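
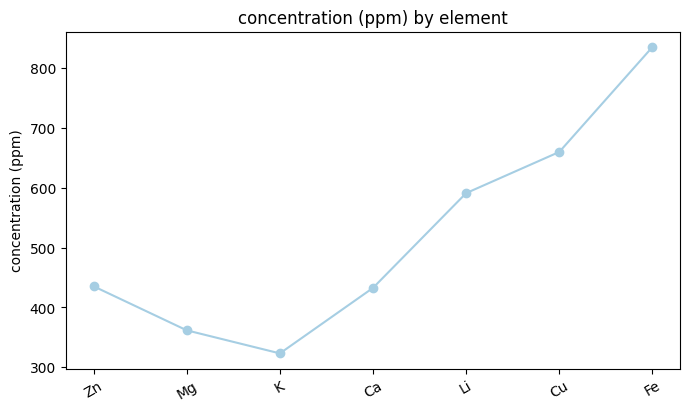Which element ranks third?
Top 4: Fe ≈ 850, Cu ≈ 650, Li ≈ 600, Zn ≈ 450.

Li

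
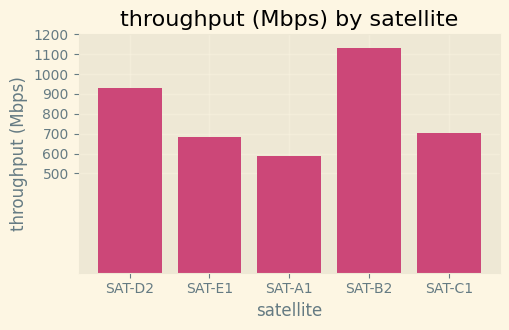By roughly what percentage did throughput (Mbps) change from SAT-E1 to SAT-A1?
≈ -14.3%

SAT-E1 ≈ 700, SAT-A1 ≈ 600; (600 − 700) / 700 ≈ -14.3%.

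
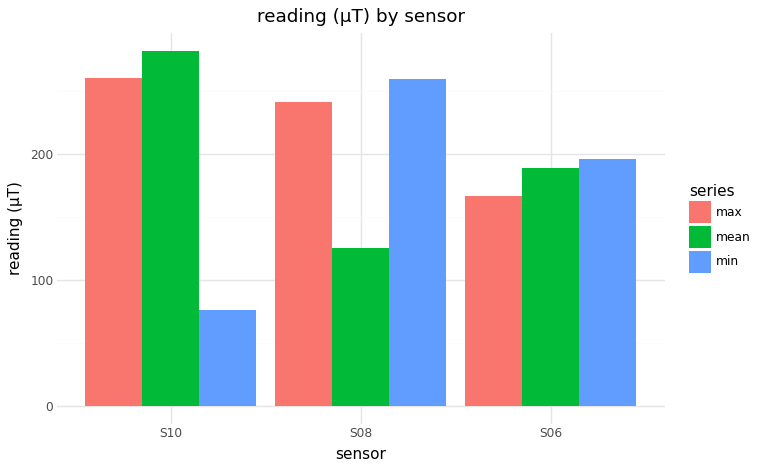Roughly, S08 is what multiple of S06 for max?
≈ 1.43×

S08 ≈ 250, S06 ≈ 175; 250/175 ≈ 1.43.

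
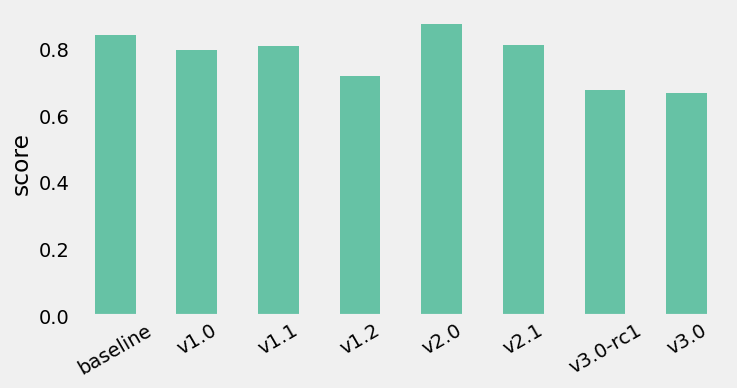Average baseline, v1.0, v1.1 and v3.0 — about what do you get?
≈ 0.78

(0.8 + 0.8 + 0.8 + 0.7) / 4 ≈ 0.78.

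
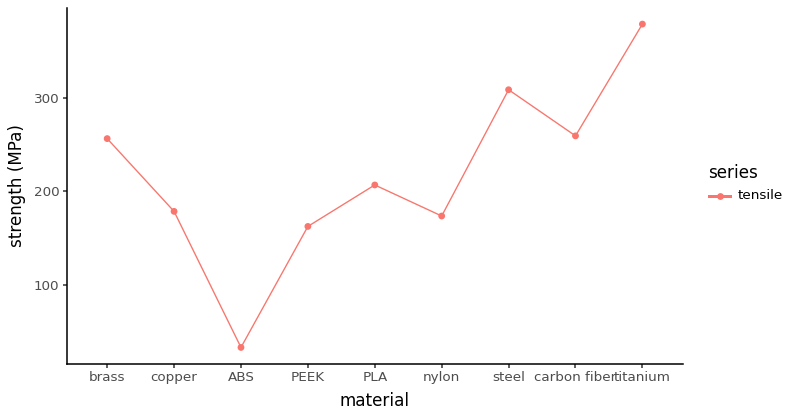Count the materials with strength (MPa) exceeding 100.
Above 100: brass, copper, PEEK, PLA, nylon, steel, carbon fiber, titanium.

8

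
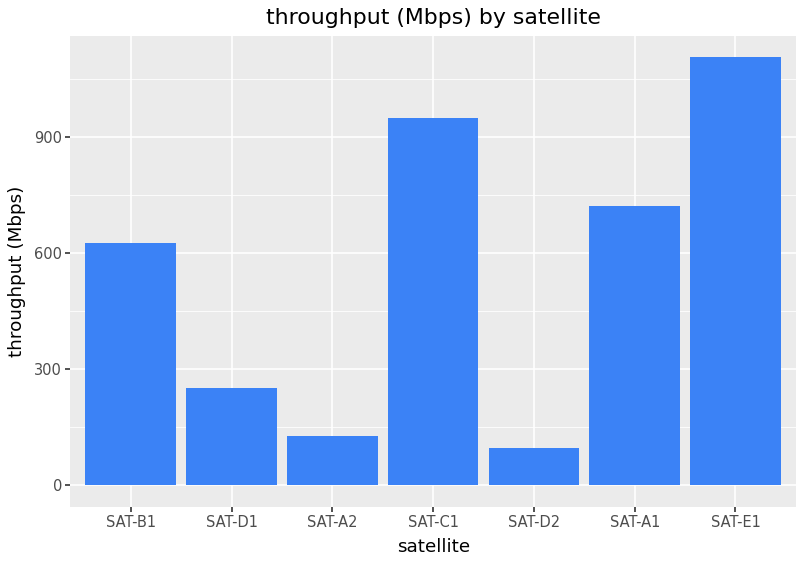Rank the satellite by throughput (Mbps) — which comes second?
SAT-C1

Top 3: SAT-E1 ≈ 1100, SAT-C1 ≈ 900, SAT-A1 ≈ 700.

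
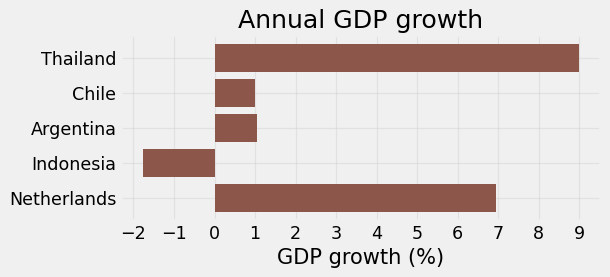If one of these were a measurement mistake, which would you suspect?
Thailand

Thailand ≈ 9; the rest sit between ≈ -2 and ≈ 7.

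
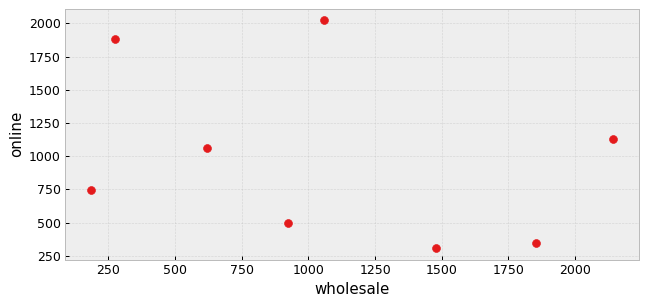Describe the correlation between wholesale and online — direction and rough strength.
Points are negatively correlated; weak (|r| ≈ 0.3).

negative, weak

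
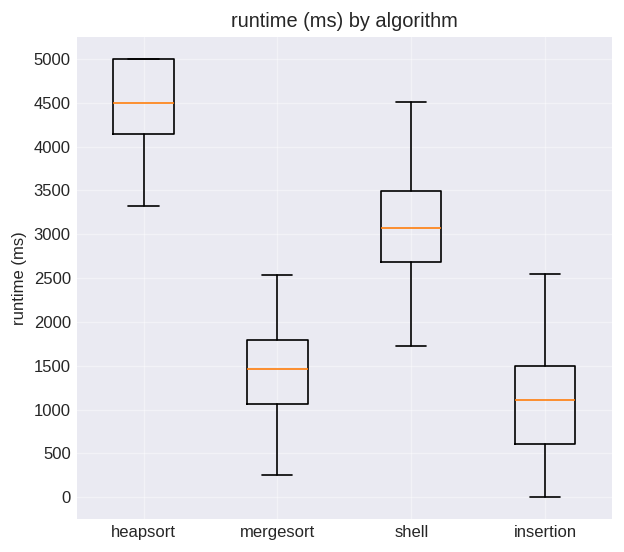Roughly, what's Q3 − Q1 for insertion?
≈ 1000

Q3 ≈ 1500, Q1 ≈ 500; IQR ≈ 1000.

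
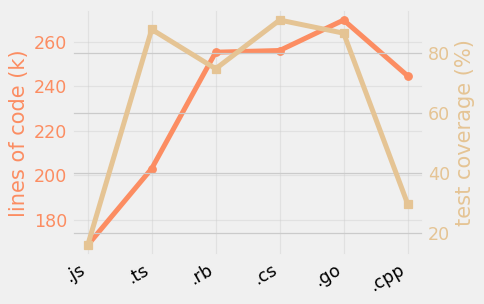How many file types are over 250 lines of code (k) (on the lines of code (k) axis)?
Above 250: .rb, .cs, .go.

3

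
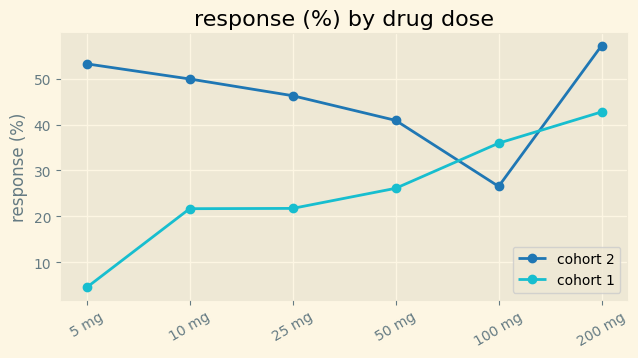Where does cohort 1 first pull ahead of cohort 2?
50 mg: cohort 1 ≈ 25 vs cohort 2 ≈ 40 (not yet); 100 mg: cohort 1 ≈ 35 vs cohort 2 ≈ 25 (first crossover).

100 mg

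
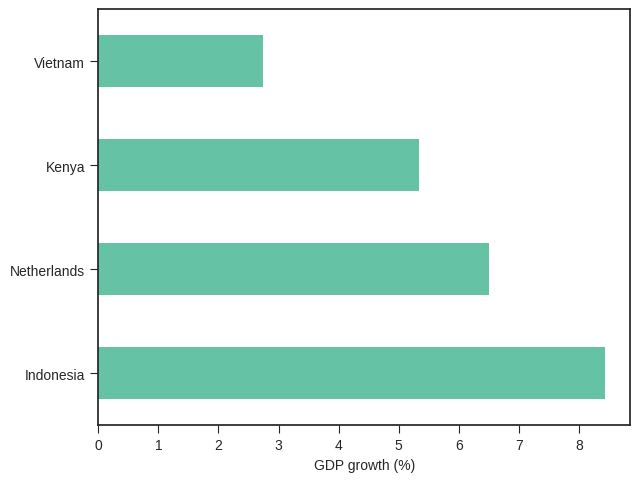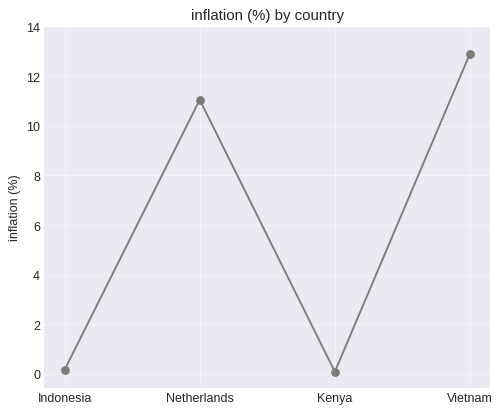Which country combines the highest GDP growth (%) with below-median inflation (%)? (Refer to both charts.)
Chart 2 median inflation (%) ≈ 6; below-median countries: Indonesia, Kenya. Among those, Indonesia has the highest GDP growth (%) (≈ 8).

Indonesia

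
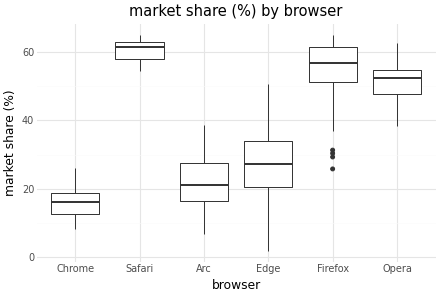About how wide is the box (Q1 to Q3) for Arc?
≈ 10

Q3 ≈ 25, Q1 ≈ 15; IQR ≈ 10.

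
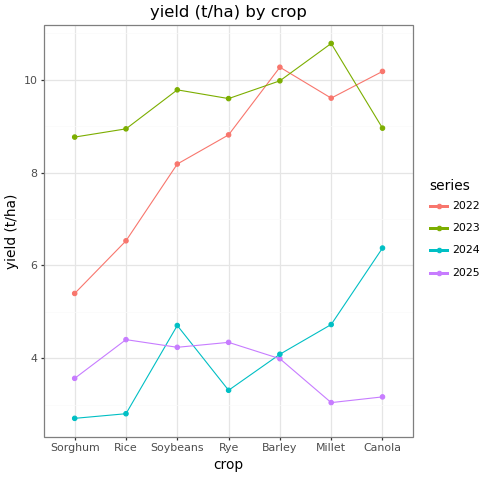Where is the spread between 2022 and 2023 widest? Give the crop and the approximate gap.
Sorghum: 2022 ≈ 5, 2023 ≈ 9 → gap ≈ 4. Next-largest (Rice) is only ≈ 2.

Sorghum, ≈ 4 t/ha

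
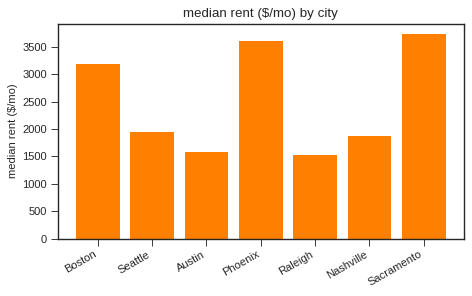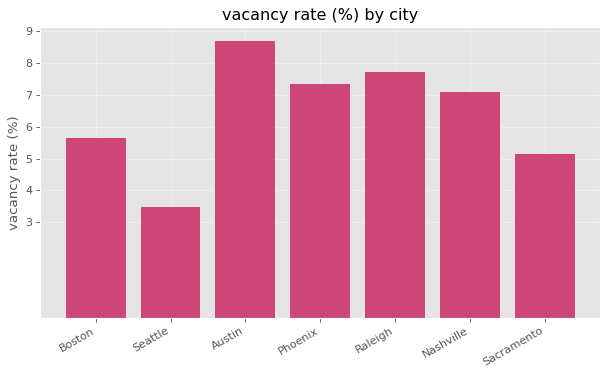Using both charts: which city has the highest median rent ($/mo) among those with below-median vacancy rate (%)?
Chart 2 median vacancy rate (%) ≈ 7; below-median cities: Boston, Seattle, Sacramento. Among those, Sacramento has the highest median rent ($/mo) (≈ 3500).

Sacramento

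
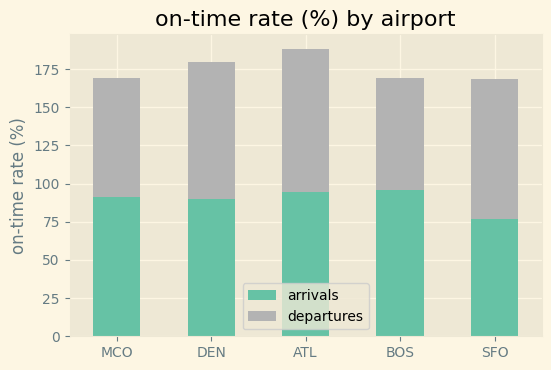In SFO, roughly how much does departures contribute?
departures top ≈ 160, bottom ≈ 80; segment ≈ 80.

≈ 80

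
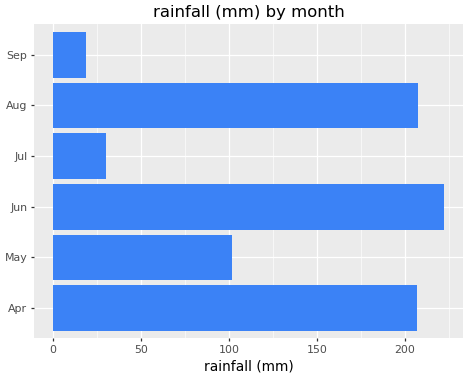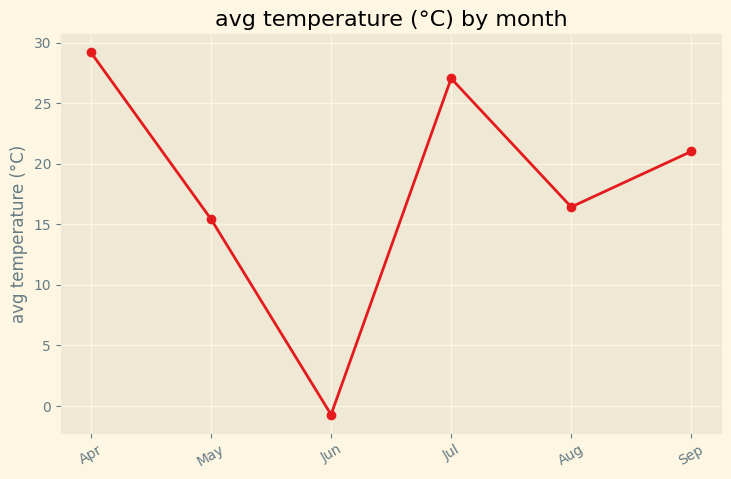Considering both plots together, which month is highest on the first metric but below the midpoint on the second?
Chart 2 median avg temperature (°C) ≈ 20; below-median months: May, Jun, Aug. Among those, Jun has the highest rainfall (mm) (≈ 225).

Jun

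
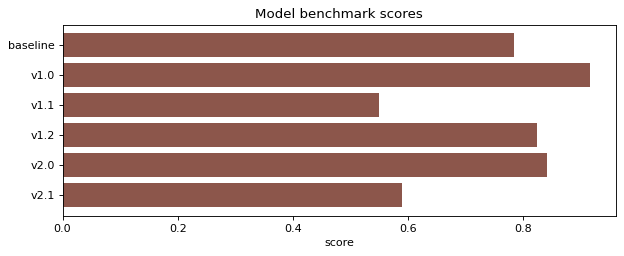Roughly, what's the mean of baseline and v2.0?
≈ 0.8

(0.8 + 0.8) / 2 ≈ 0.8.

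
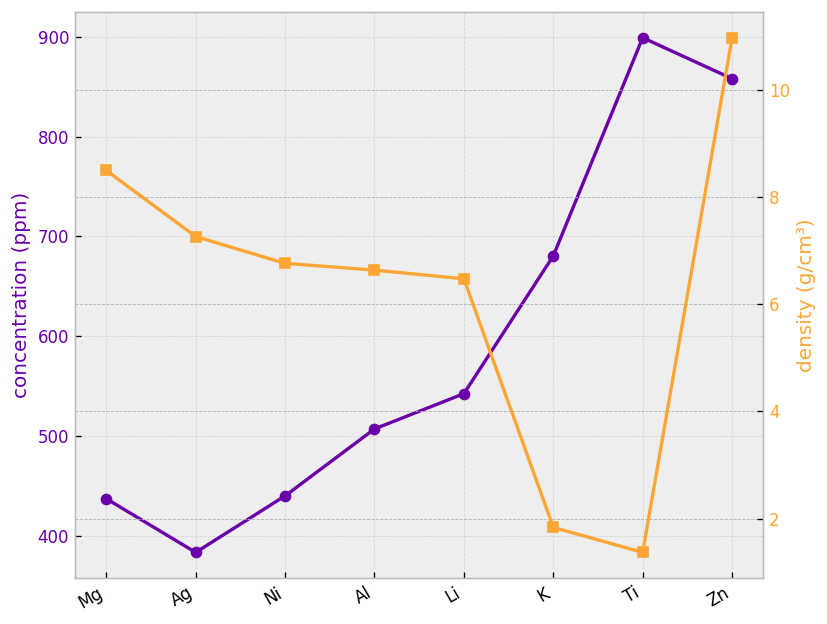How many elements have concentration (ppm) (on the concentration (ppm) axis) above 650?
3

Above 650: K, Ti, Zn.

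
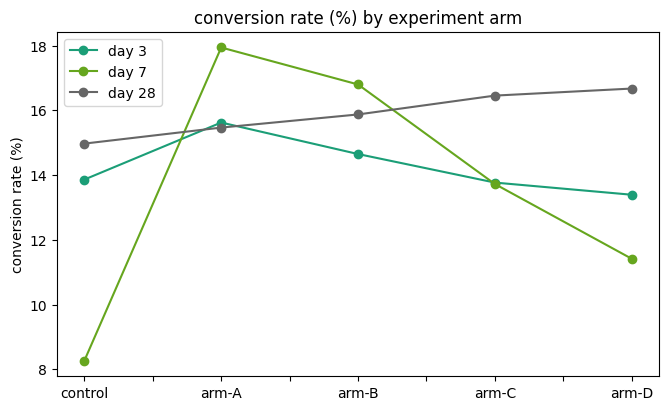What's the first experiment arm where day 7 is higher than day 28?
arm-A

control: day 7 ≈ 8 vs day 28 ≈ 15 (not yet); arm-A: day 7 ≈ 18 vs day 28 ≈ 15 (first crossover).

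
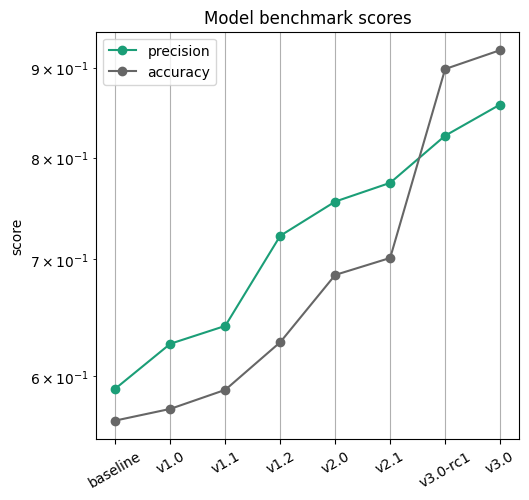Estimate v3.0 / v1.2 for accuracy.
≈ 1.38×

v3.0 ≈ 0.90, v1.2 ≈ 0.65; 0.90/0.65 ≈ 1.38.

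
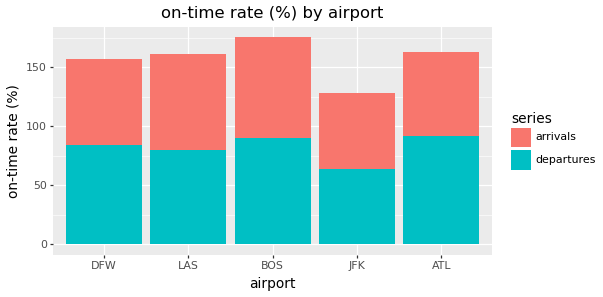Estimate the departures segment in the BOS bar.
departures top ≈ 100, bottom ≈ 0; segment ≈ 100.

≈ 100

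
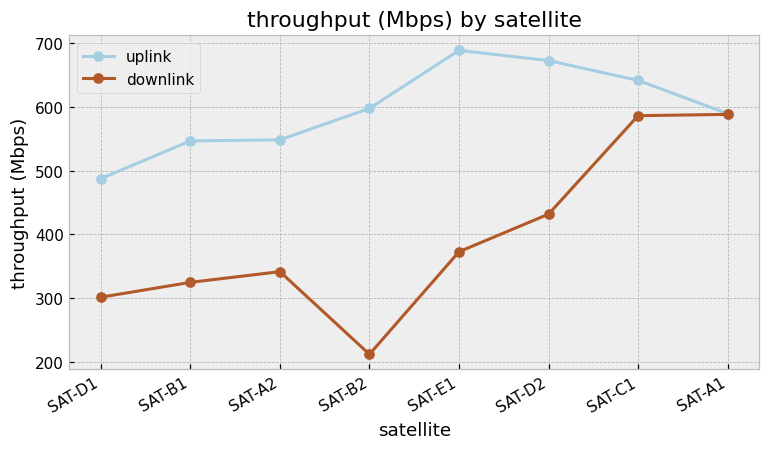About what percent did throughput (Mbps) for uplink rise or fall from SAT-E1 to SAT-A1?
SAT-E1 ≈ 700, SAT-A1 ≈ 600; (600 − 700) / 700 ≈ -14.3%.

≈ -14.3%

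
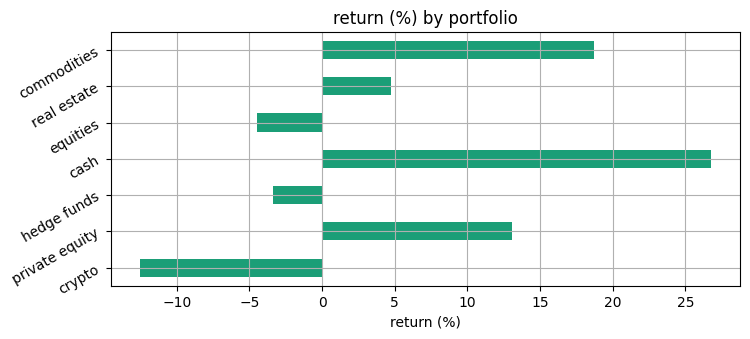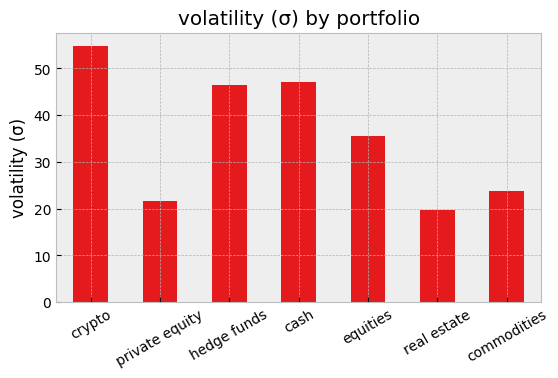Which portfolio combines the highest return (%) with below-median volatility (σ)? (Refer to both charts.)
Chart 2 median volatility (σ) ≈ 40; below-median portfolios: private equity, real estate, commodities. Among those, commodities has the highest return (%) (≈ 20).

commodities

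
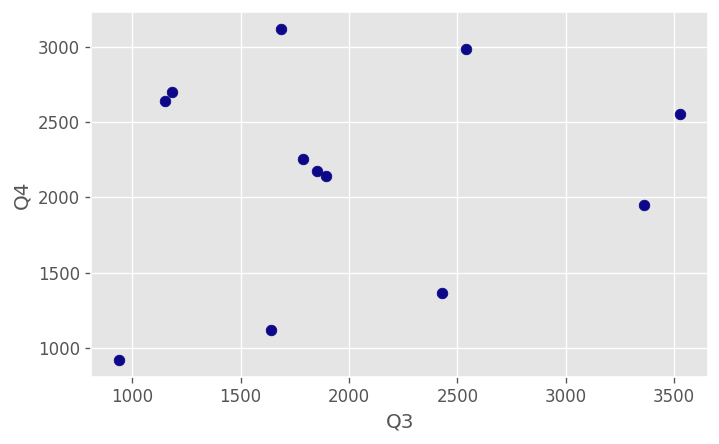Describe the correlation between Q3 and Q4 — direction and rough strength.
no clear correlation

Points are roughly uncorrelated; weak (|r| ≈ 0.1).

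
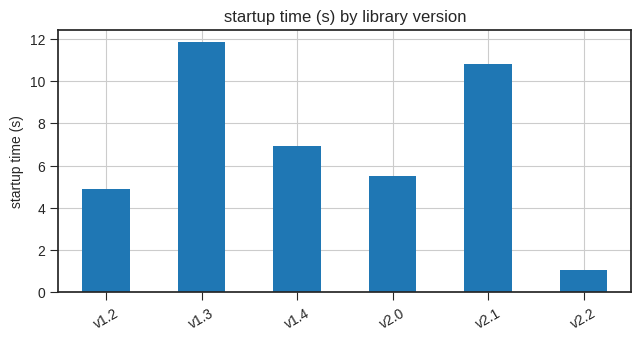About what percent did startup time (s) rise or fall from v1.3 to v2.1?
≈ -8.3%

v1.3 ≈ 12, v2.1 ≈ 11; (11 − 12) / 12 ≈ -8.3%.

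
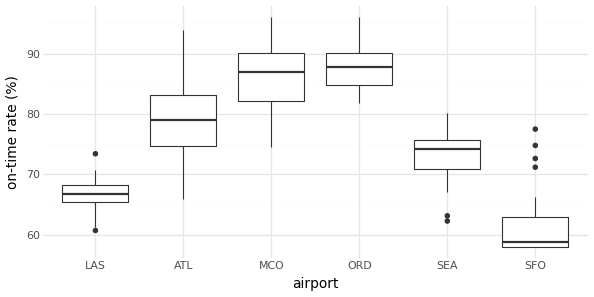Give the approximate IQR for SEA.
≈ 5

Q3 ≈ 75, Q1 ≈ 70; IQR ≈ 5.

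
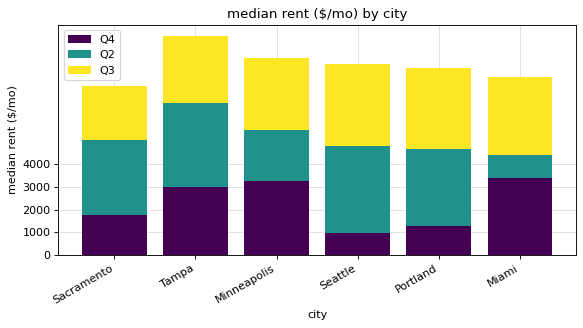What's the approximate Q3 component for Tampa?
≈ 3000

Q3 top ≈ 10000, bottom ≈ 7000; segment ≈ 3000.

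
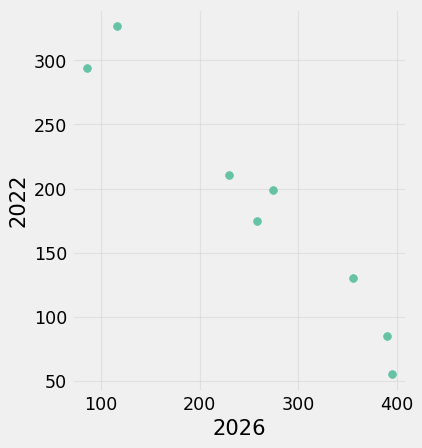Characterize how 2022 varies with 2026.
negative, strong

Points are negatively correlated; strong (|r| ≈ 1.0).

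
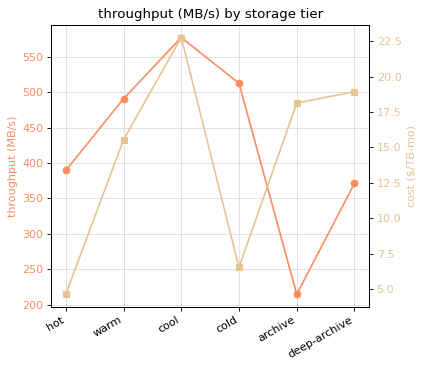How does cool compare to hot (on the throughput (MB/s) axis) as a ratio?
cool ≈ 600, hot ≈ 400; 600/400 ≈ 1.5.

≈ 1.5×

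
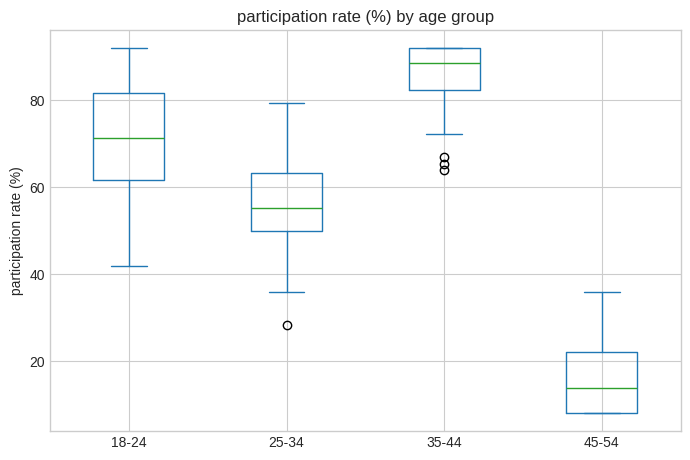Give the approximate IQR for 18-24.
≈ 20

Q3 ≈ 80, Q1 ≈ 60; IQR ≈ 20.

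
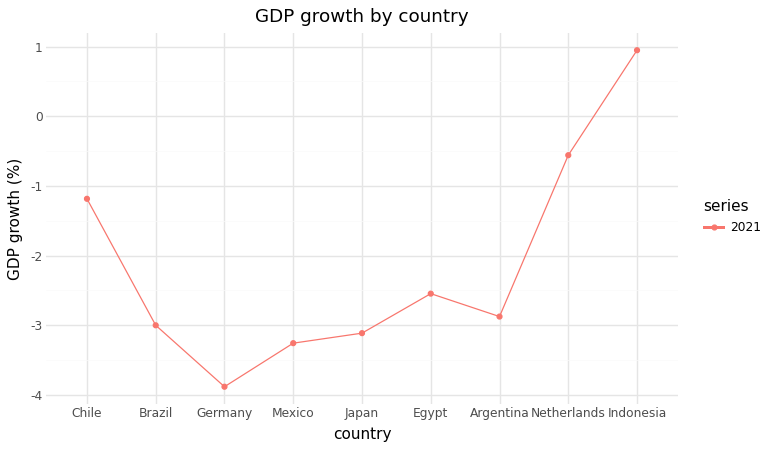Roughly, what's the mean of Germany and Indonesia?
(-4.0 + 1.0) / 2 ≈ -1.5.

≈ -1.5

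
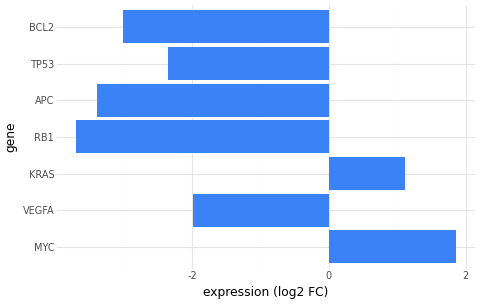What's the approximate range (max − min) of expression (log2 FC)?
≈ 5.5

Max MYC ≈ 2.0, min RB1 ≈ -3.5; range ≈ 5.5.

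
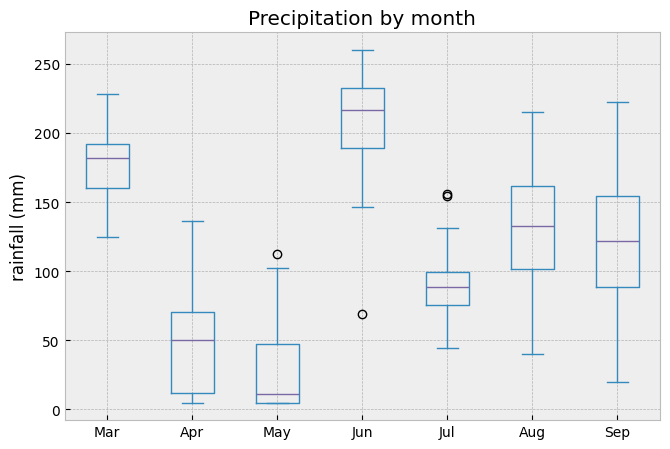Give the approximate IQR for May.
Q3 ≈ 40, Q1 ≈ 0; IQR ≈ 40.

≈ 40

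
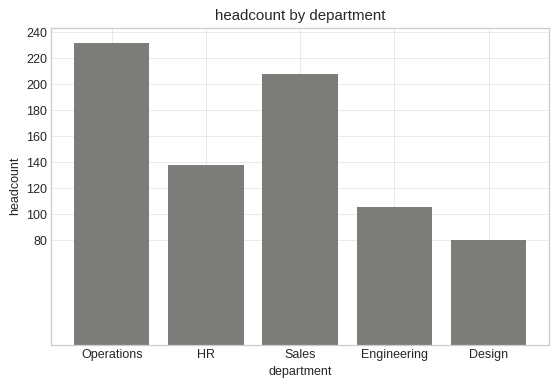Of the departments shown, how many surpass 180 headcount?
2

Above 180: Operations, Sales.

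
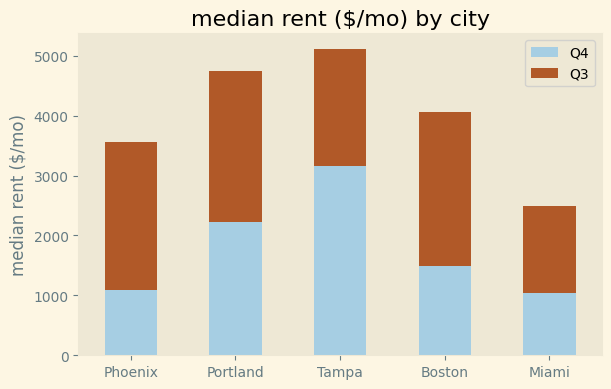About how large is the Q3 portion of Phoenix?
≈ 2500

Q3 top ≈ 3500, bottom ≈ 1000; segment ≈ 2500.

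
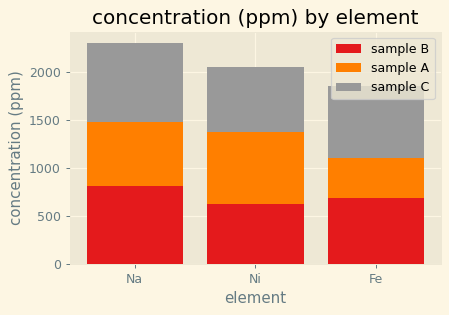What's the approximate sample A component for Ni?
sample A top ≈ 1400, bottom ≈ 600; segment ≈ 800.

≈ 800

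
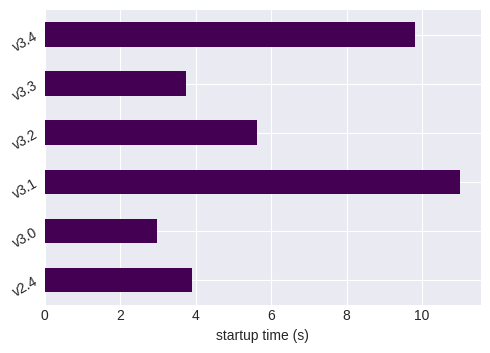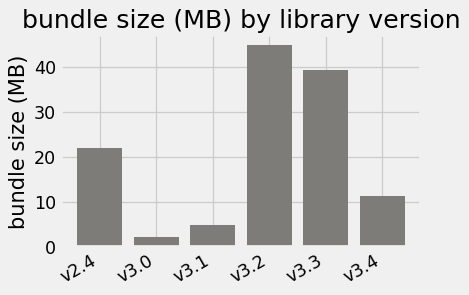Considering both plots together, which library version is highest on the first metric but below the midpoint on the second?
v3.1

Chart 2 median bundle size (MB) ≈ 15; below-median library versions: v3.0, v3.1, v3.4. Among those, v3.1 has the highest startup time (s) (≈ 12).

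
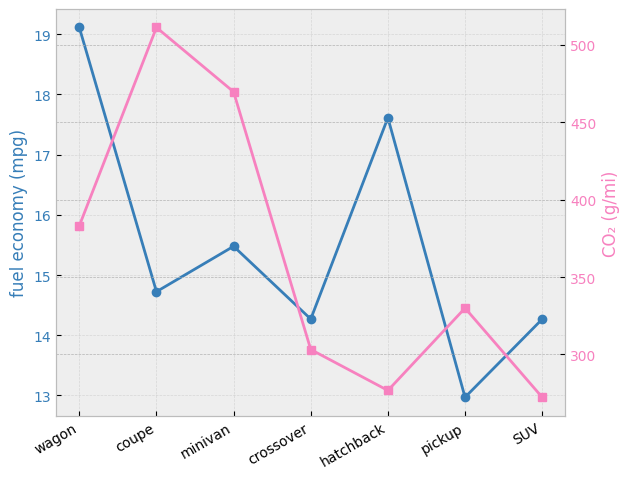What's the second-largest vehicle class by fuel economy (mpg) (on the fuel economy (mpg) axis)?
Top 3 (on the fuel economy (mpg) axis): wagon ≈ 19, hatchback ≈ 18, minivan ≈ 15.

hatchback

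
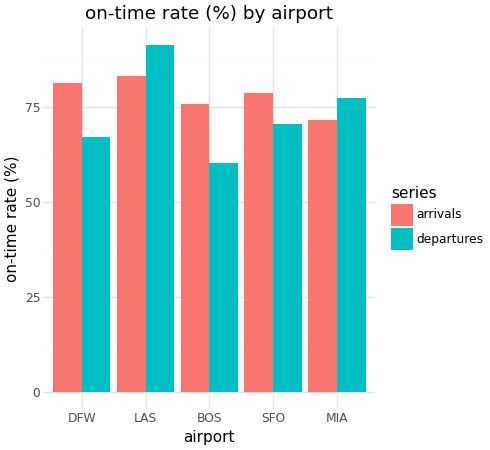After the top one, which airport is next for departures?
MIA

Top 3 for departures: LAS ≈ 90, MIA ≈ 80, SFO ≈ 70.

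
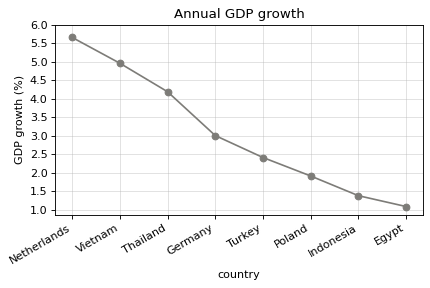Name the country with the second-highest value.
Top 3: Netherlands ≈ 5.5, Vietnam ≈ 5.0, Thailand ≈ 4.0.

Vietnam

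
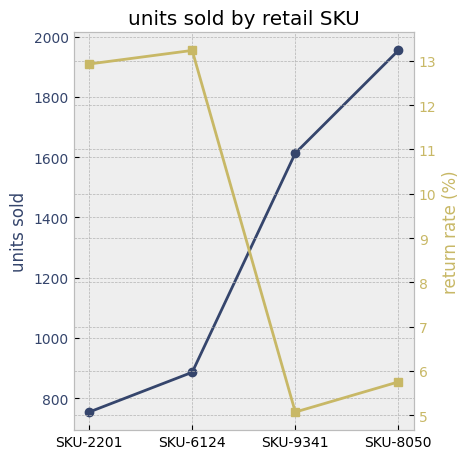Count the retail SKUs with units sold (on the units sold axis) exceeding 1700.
1

Above 1700: SKU-8050.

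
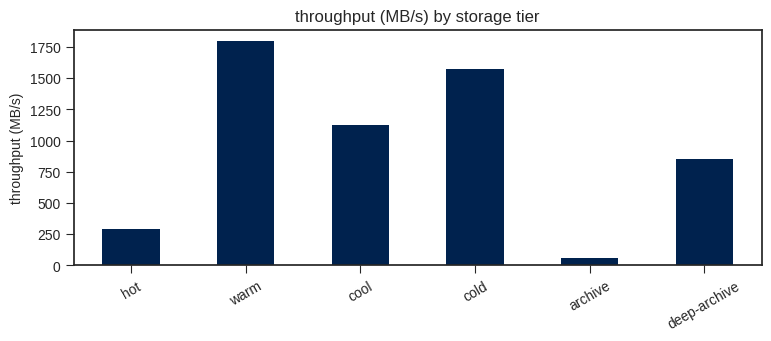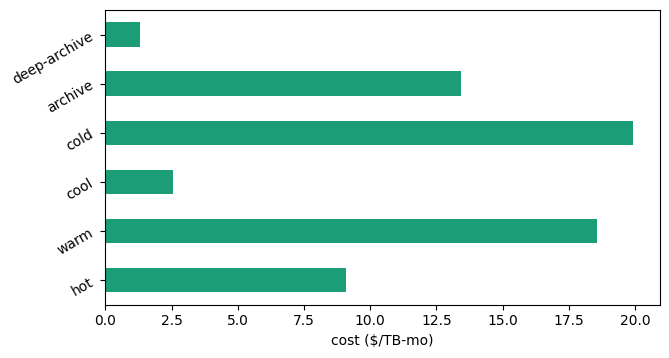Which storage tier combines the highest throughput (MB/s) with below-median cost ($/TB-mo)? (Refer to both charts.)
cool

Chart 2 median cost ($/TB-mo) ≈ 12; below-median storage tiers: hot, cool, deep-archive. Among those, cool has the highest throughput (MB/s) (≈ 1200).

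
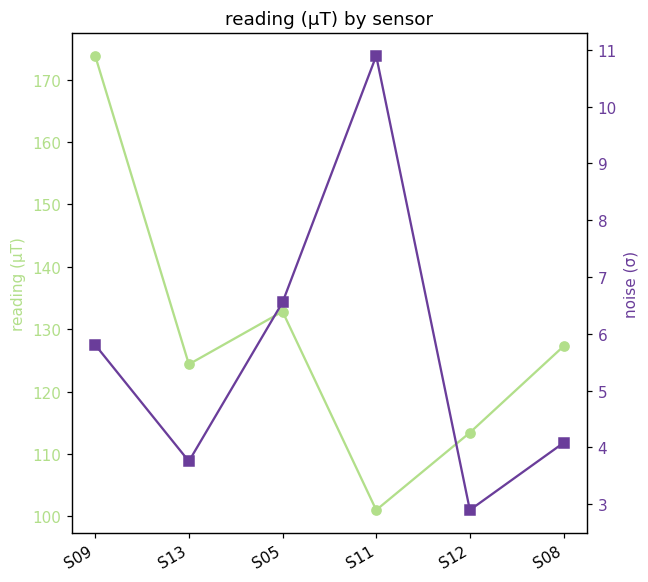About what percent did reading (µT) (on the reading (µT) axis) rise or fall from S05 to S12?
S05 ≈ 130, S12 ≈ 110; (110 − 130) / 130 ≈ -15.4%.

≈ -15.4%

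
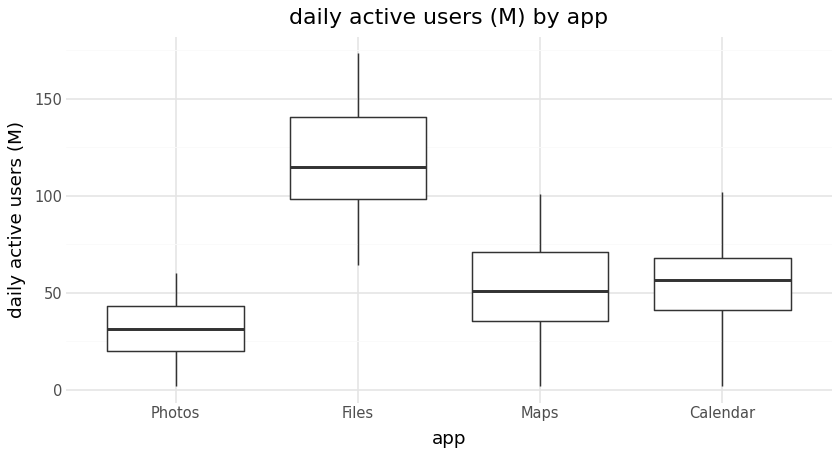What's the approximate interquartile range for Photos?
≈ 20

Q3 ≈ 40, Q1 ≈ 20; IQR ≈ 20.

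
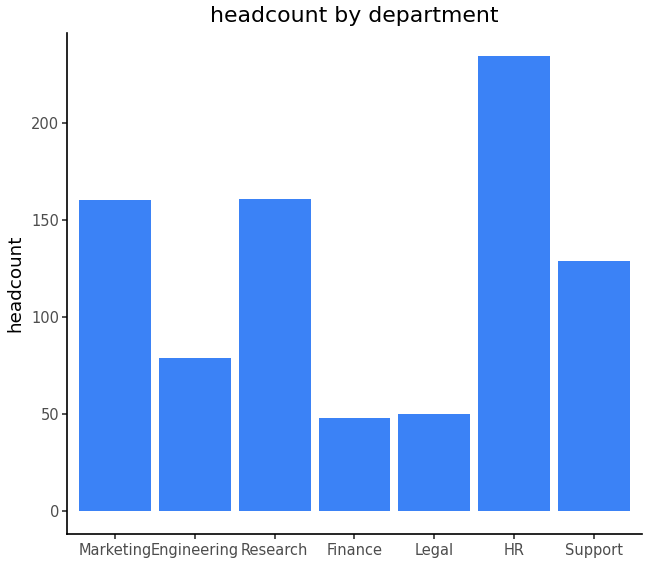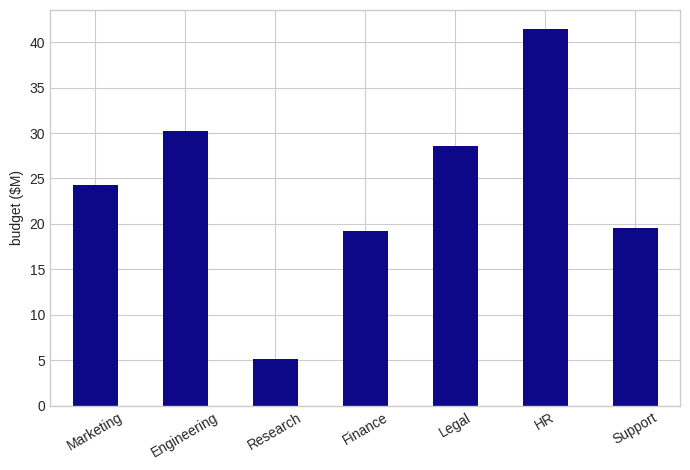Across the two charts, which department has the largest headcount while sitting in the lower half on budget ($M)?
Research

Chart 2 median budget ($M) ≈ 25; below-median departments: Research, Finance, Support. Among those, Research has the highest headcount (≈ 150).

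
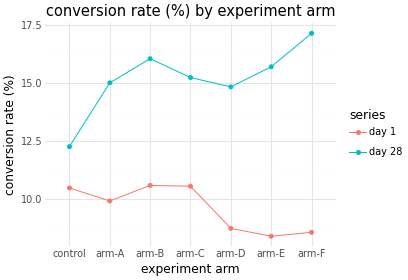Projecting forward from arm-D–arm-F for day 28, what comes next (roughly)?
Last three: 15, 16, 17 → slope ≈ 1/step → next ≈ 18.

≈ 18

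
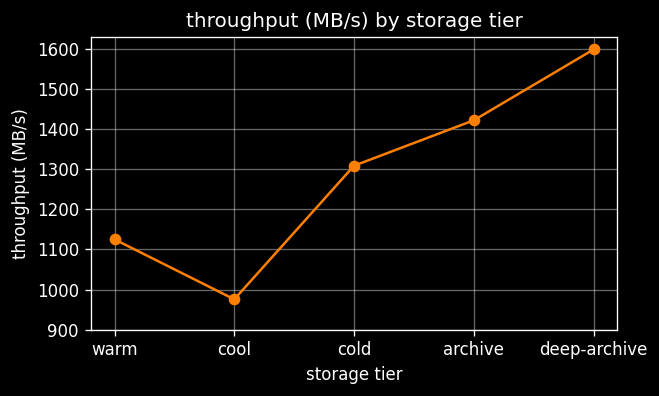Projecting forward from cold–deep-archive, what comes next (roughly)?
≈ 1750

Last three: 1300, 1400, 1600 → slope ≈ 150/step → next ≈ 1750.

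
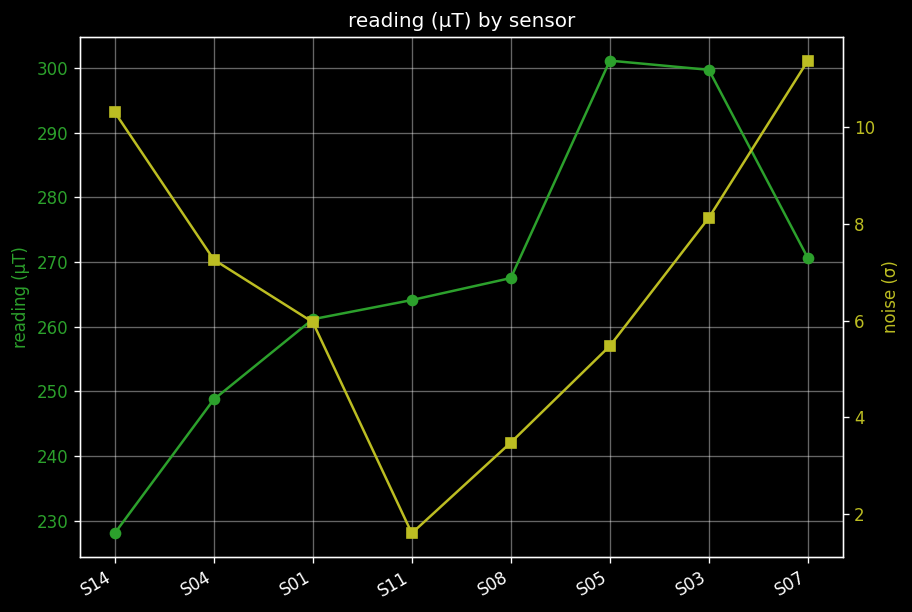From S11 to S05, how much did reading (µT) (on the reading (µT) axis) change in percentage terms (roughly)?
≈ +15.4%

S11 ≈ 260, S05 ≈ 300; (300 − 260) / 260 ≈ +15.4%.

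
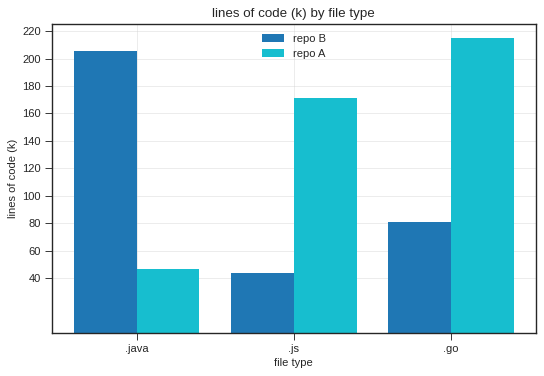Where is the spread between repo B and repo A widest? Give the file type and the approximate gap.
.java: repo B ≈ 200, repo A ≈ 40 → gap ≈ 160. Next-largest (.go) is only ≈ 140.

.java, ≈ 160 k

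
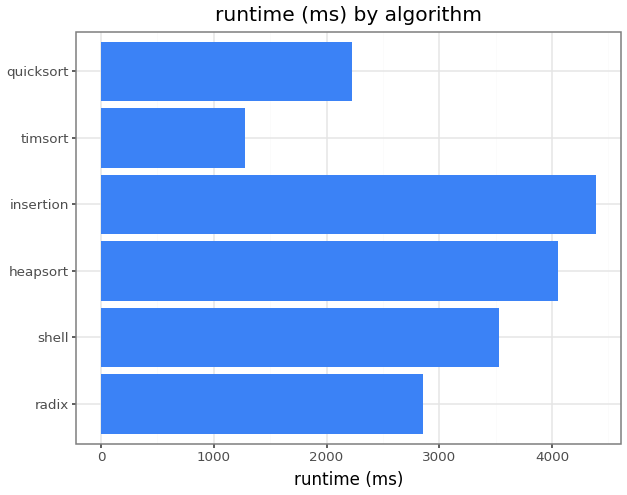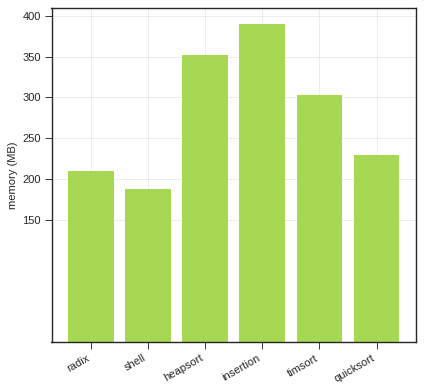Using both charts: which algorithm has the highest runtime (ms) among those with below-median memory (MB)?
Chart 2 median memory (MB) ≈ 250; below-median algorithms: radix, shell, quicksort. Among those, shell has the highest runtime (ms) (≈ 3500).

shell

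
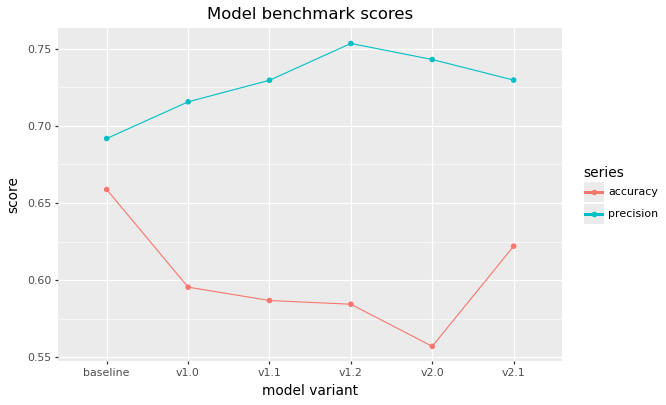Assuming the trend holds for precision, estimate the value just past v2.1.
≈ 0.7

Last three: 0.76, 0.74, 0.72 → slope ≈ -0.02/step → next ≈ 0.7.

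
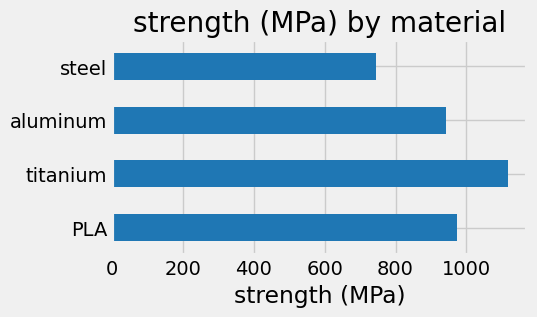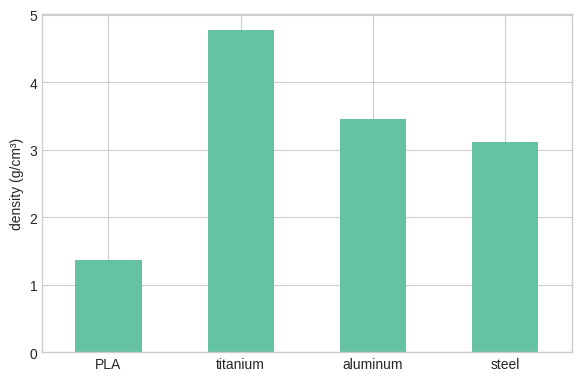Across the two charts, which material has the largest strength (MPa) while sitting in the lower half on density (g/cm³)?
Chart 2 median density (g/cm³) ≈ 3.5; below-median materials: PLA, steel. Among those, PLA has the highest strength (MPa) (≈ 1000).

PLA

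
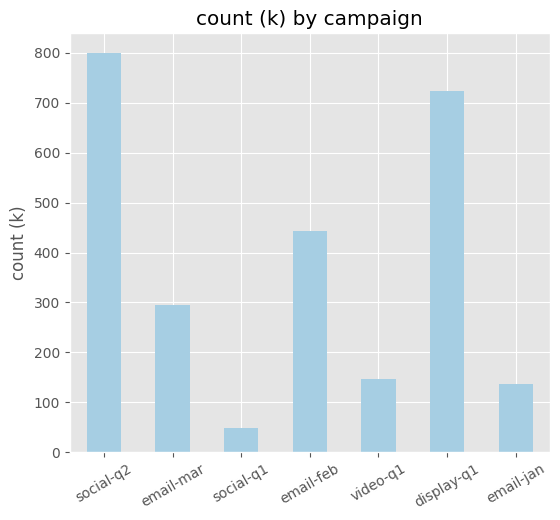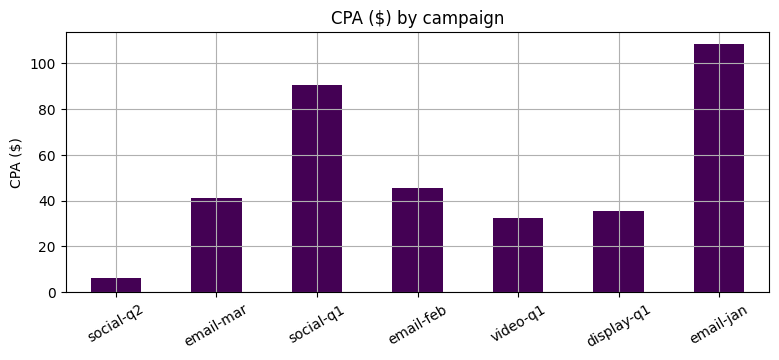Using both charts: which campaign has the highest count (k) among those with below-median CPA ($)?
Chart 2 median CPA ($) ≈ 40; below-median campaigns: social-q2, video-q1, display-q1. Among those, social-q2 has the highest count (k) (≈ 800).

social-q2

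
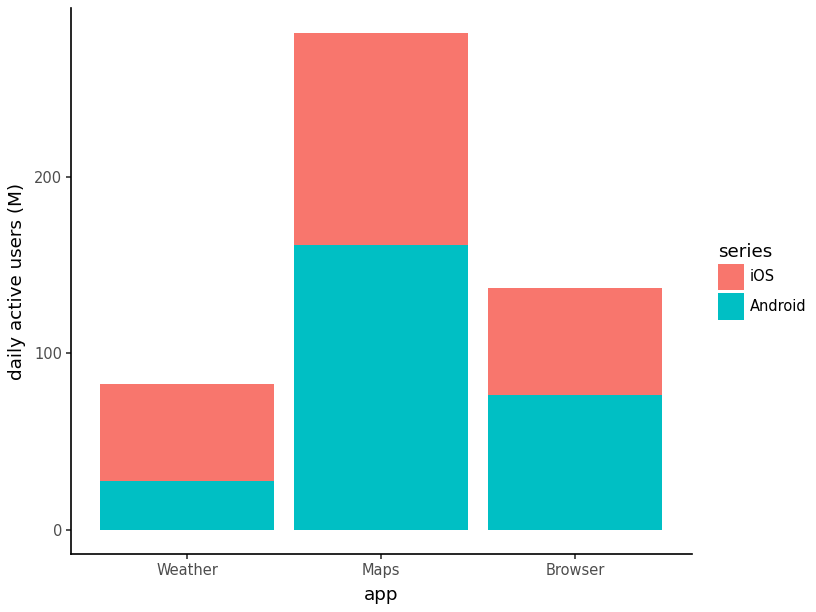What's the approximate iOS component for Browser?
iOS top ≈ 125, bottom ≈ 75; segment ≈ 50.

≈ 50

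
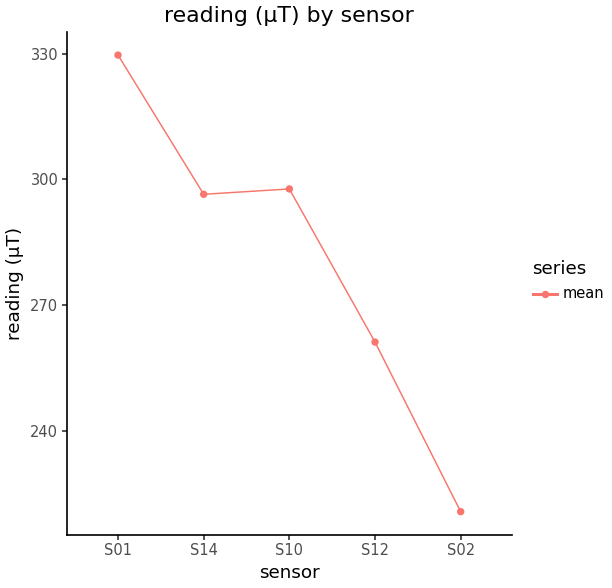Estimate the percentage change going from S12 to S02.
S12 ≈ 260, S02 ≈ 220; (220 − 260) / 260 ≈ -15.4%.

≈ -15.4%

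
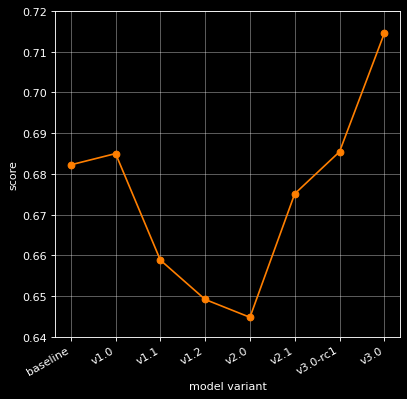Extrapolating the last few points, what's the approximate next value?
Last three: 0.68, 0.69, 0.71 → slope ≈ 0.015/step → next ≈ 0.725.

≈ 0.725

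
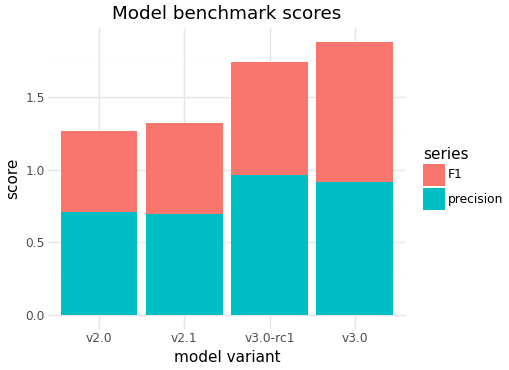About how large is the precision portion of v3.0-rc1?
precision top ≈ 1.0, bottom ≈ 0.0; segment ≈ 1.0.

≈ 1.0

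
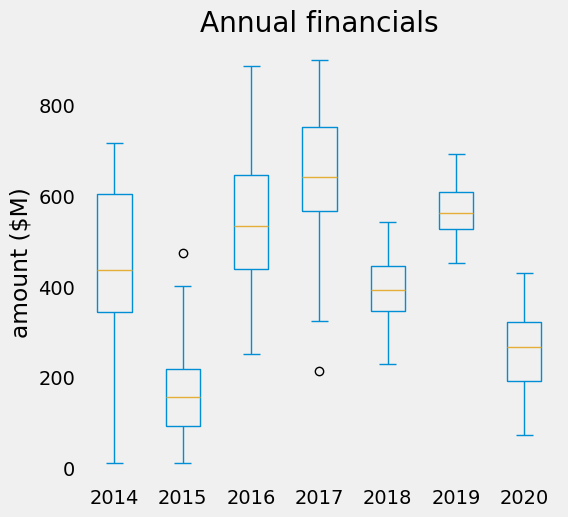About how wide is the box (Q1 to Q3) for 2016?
Q3 ≈ 650, Q1 ≈ 450; IQR ≈ 200.

≈ 200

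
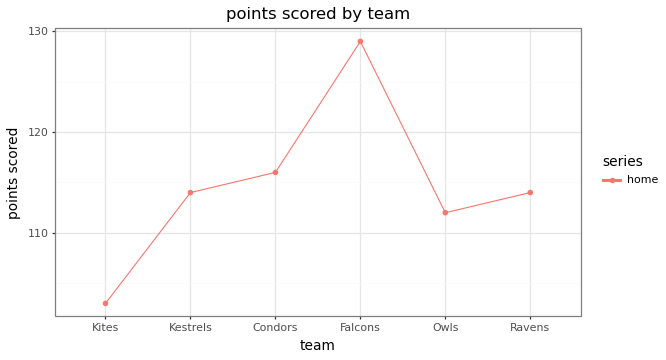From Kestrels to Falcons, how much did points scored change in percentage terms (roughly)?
Kestrels ≈ 115, Falcons ≈ 130; (130 − 115) / 115 ≈ +13%.

≈ +13%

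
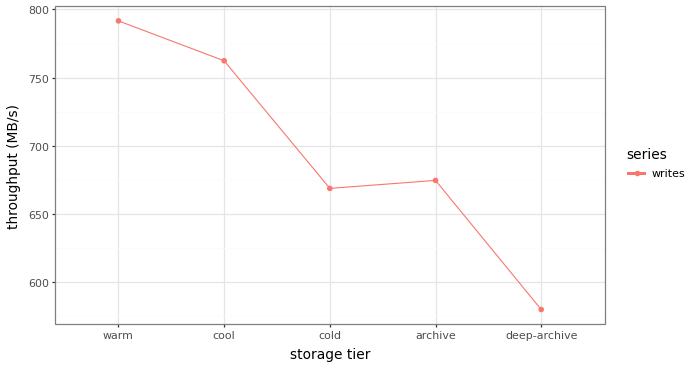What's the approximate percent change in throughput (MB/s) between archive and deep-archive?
≈ -14.7%

archive ≈ 680, deep-archive ≈ 580; (580 − 680) / 680 ≈ -14.7%.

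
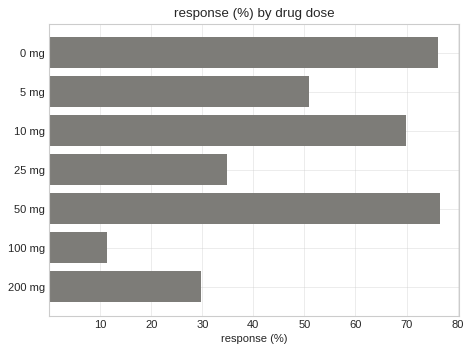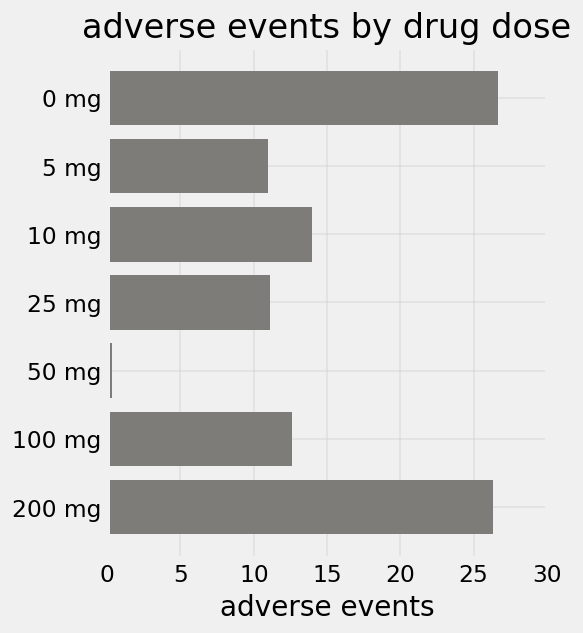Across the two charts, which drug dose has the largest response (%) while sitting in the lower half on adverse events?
50 mg

Chart 2 median adverse events ≈ 15; below-median drug doses: 5 mg, 25 mg, 50 mg. Among those, 50 mg has the highest response (%) (≈ 80).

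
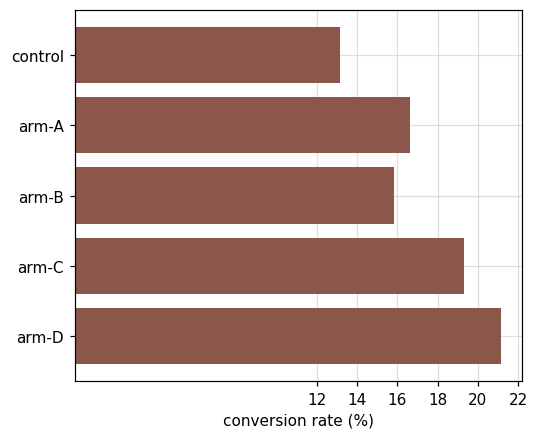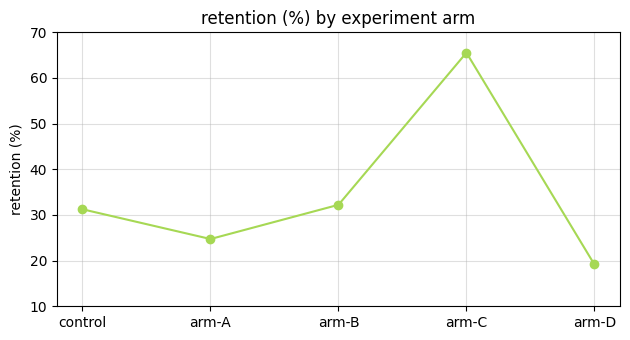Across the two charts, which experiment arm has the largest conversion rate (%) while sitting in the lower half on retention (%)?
arm-D

Chart 2 median retention (%) ≈ 30; below-median experiment arms: arm-A, arm-D. Among those, arm-D has the highest conversion rate (%) (≈ 22).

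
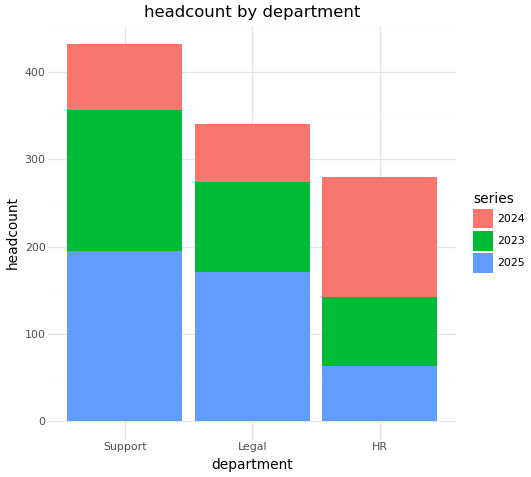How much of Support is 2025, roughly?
2025 top ≈ 200, bottom ≈ 0; segment ≈ 200.

≈ 200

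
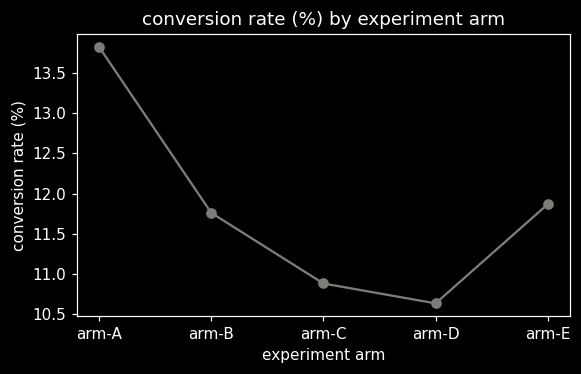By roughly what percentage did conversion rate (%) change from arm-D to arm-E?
≈ +14.3%

arm-D ≈ 10.5, arm-E ≈ 12.0; (12.0 − 10.5) / 10.5 ≈ +14.3%.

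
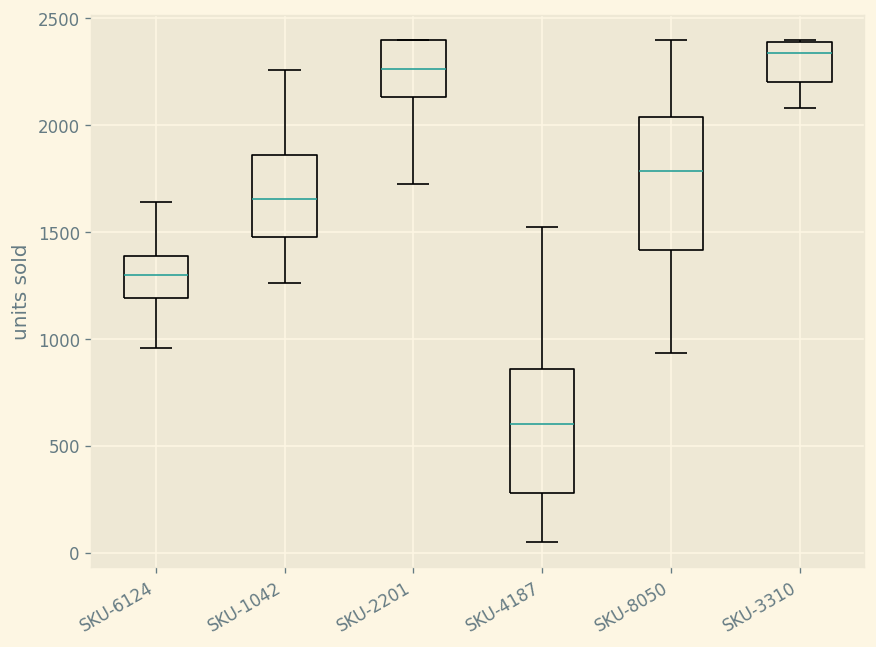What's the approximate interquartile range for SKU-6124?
Q3 ≈ 1400, Q1 ≈ 1200; IQR ≈ 200.

≈ 200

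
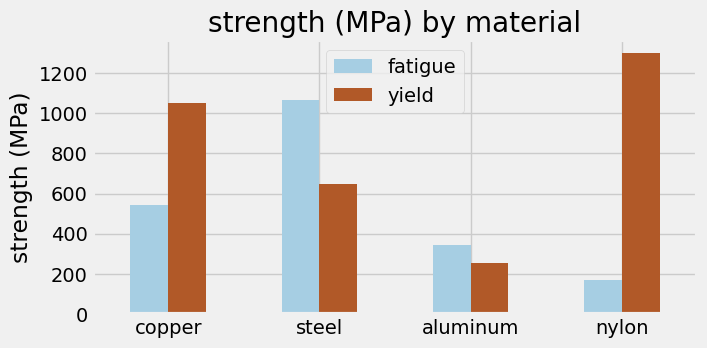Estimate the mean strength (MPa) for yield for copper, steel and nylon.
(1000 + 600 + 1200) / 3 ≈ 933.

≈ 933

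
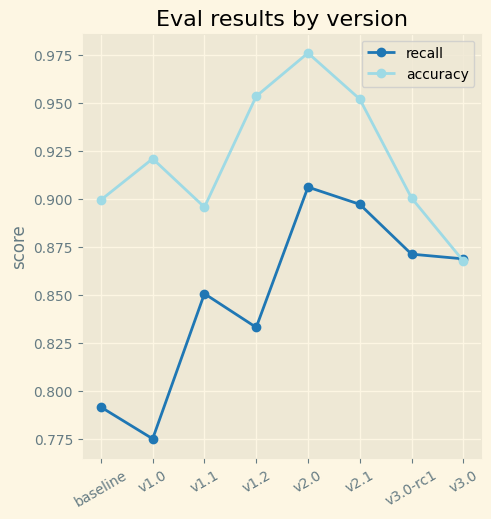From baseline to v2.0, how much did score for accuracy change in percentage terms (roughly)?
baseline ≈ 0.90, v2.0 ≈ 0.98; (0.98 − 0.90) / 0.90 ≈ +8.9%.

≈ +8.9%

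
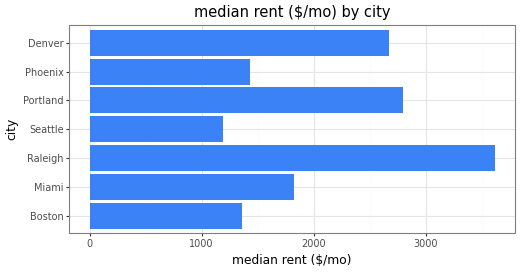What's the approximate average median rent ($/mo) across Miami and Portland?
≈ 2500

(2000 + 3000) / 2 ≈ 2500.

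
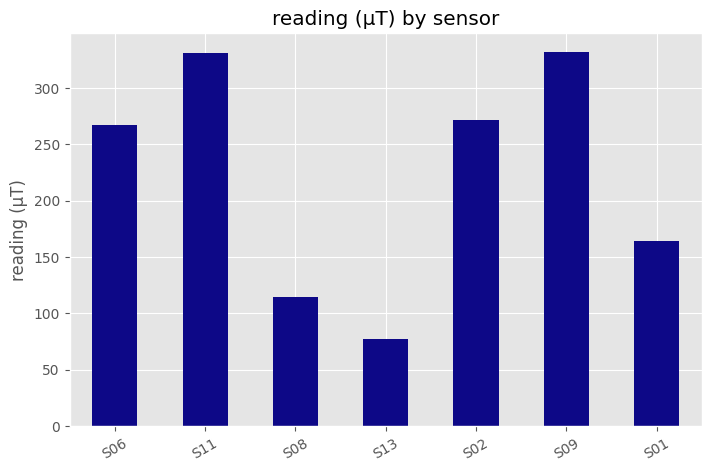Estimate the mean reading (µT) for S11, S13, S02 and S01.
≈ 212

(350 + 100 + 250 + 150) / 4 ≈ 212.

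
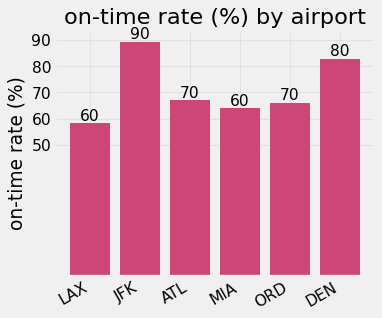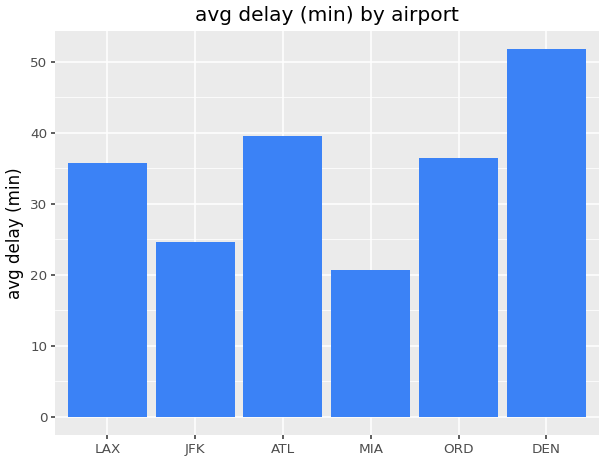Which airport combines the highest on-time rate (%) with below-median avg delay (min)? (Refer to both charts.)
Chart 2 median avg delay (min) ≈ 35; below-median airports: LAX, JFK, MIA. Among those, JFK has the highest on-time rate (%) (≈ 90).

JFK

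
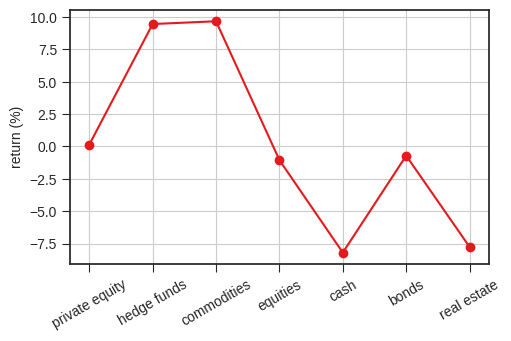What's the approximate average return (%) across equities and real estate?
≈ -5

(-2 + -8) / 2 ≈ -5.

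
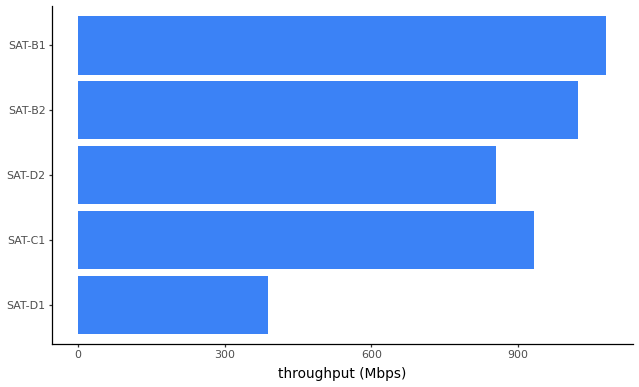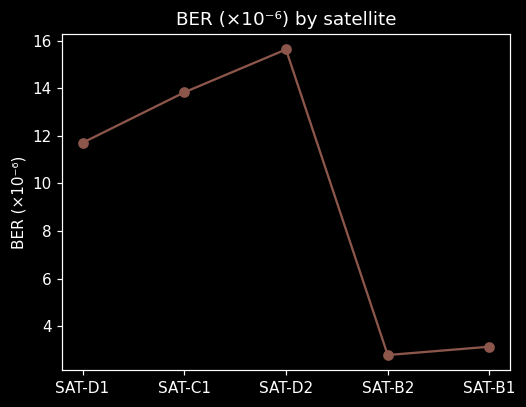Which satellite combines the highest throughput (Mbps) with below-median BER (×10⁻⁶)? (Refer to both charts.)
Chart 2 median BER (×10⁻⁶) ≈ 12; below-median satellites: SAT-B2, SAT-B1. Among those, SAT-B1 has the highest throughput (Mbps) (≈ 1100).

SAT-B1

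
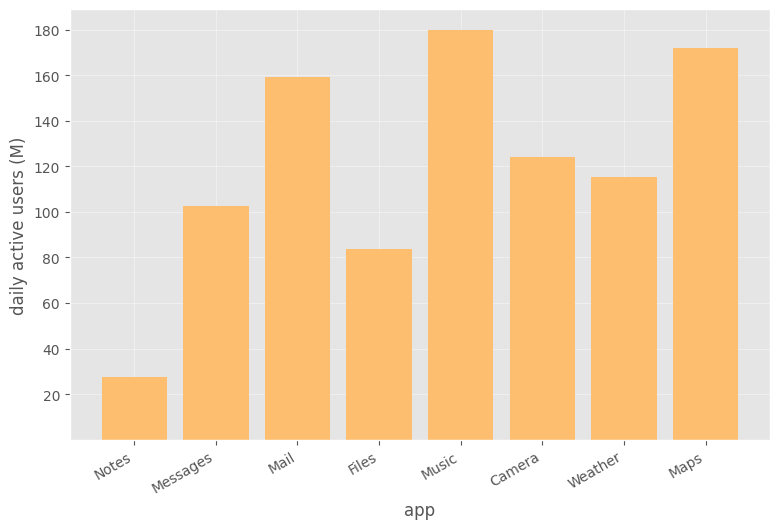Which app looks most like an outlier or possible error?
Notes ≈ 20; the rest sit between ≈ 80 and ≈ 180.

Notes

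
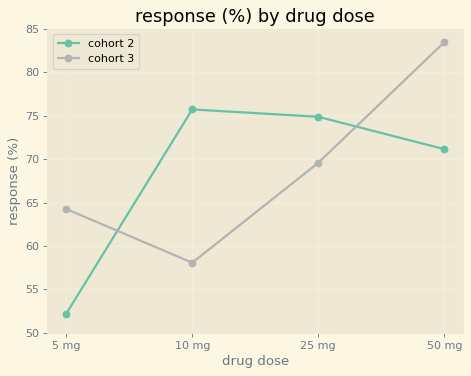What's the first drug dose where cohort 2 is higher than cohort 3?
10 mg

5 mg: cohort 2 ≈ 50 vs cohort 3 ≈ 65 (not yet); 10 mg: cohort 2 ≈ 75 vs cohort 3 ≈ 60 (first crossover).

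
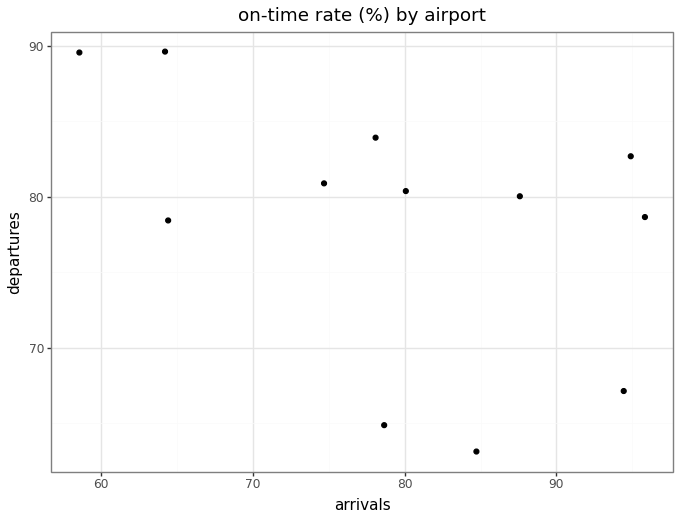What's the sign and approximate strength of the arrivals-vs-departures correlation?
Points are negatively correlated; moderate (|r| ≈ 0.5).

negative, moderate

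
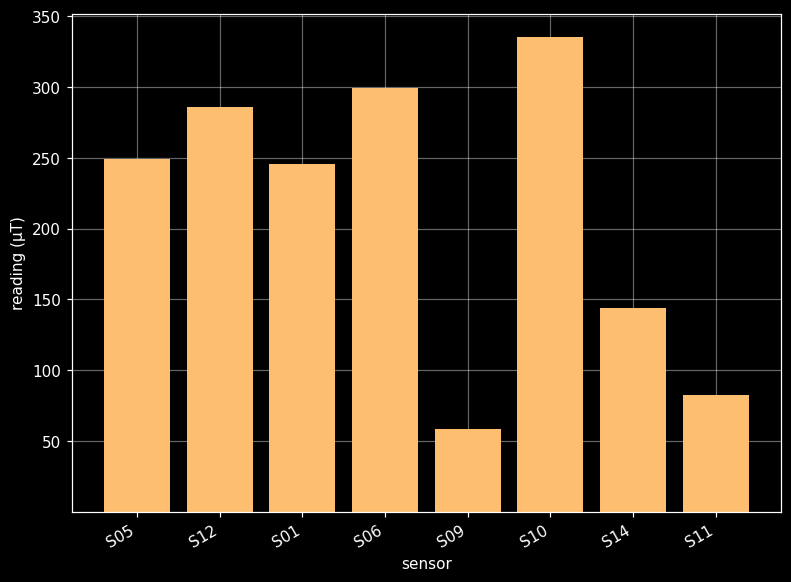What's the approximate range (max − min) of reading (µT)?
≈ 300

Max S10 ≈ 350, min S09 ≈ 50; range ≈ 300.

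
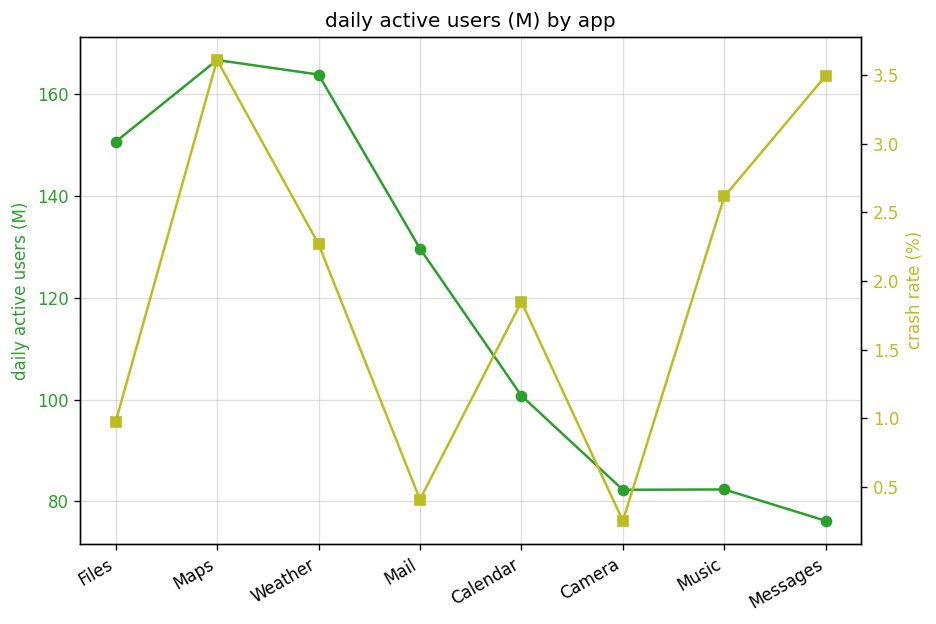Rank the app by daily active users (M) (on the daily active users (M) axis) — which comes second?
Weather

Top 3 (on the daily active users (M) axis): Maps ≈ 170, Weather ≈ 160, Files ≈ 150.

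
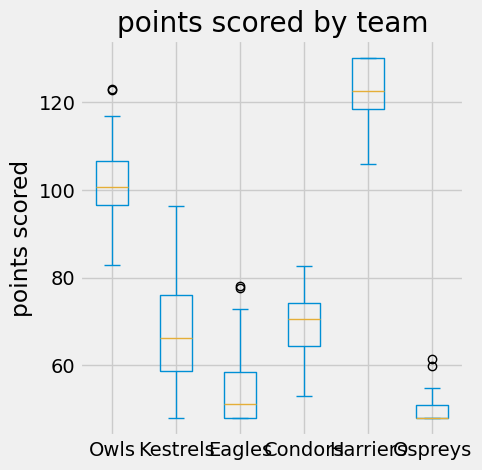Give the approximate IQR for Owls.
≈ 10

Q3 ≈ 110, Q1 ≈ 100; IQR ≈ 10.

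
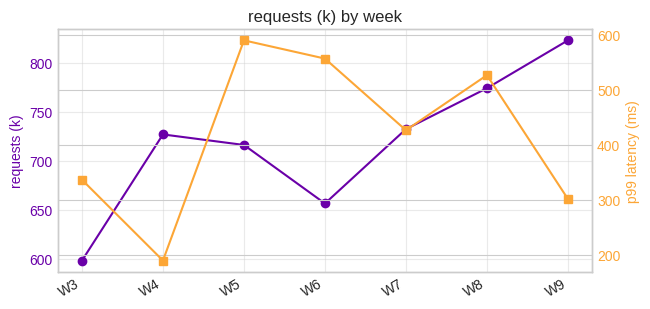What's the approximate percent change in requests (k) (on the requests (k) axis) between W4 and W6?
W4 ≈ 720, W6 ≈ 660; (660 − 720) / 720 ≈ -8.3%.

≈ -8.3%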